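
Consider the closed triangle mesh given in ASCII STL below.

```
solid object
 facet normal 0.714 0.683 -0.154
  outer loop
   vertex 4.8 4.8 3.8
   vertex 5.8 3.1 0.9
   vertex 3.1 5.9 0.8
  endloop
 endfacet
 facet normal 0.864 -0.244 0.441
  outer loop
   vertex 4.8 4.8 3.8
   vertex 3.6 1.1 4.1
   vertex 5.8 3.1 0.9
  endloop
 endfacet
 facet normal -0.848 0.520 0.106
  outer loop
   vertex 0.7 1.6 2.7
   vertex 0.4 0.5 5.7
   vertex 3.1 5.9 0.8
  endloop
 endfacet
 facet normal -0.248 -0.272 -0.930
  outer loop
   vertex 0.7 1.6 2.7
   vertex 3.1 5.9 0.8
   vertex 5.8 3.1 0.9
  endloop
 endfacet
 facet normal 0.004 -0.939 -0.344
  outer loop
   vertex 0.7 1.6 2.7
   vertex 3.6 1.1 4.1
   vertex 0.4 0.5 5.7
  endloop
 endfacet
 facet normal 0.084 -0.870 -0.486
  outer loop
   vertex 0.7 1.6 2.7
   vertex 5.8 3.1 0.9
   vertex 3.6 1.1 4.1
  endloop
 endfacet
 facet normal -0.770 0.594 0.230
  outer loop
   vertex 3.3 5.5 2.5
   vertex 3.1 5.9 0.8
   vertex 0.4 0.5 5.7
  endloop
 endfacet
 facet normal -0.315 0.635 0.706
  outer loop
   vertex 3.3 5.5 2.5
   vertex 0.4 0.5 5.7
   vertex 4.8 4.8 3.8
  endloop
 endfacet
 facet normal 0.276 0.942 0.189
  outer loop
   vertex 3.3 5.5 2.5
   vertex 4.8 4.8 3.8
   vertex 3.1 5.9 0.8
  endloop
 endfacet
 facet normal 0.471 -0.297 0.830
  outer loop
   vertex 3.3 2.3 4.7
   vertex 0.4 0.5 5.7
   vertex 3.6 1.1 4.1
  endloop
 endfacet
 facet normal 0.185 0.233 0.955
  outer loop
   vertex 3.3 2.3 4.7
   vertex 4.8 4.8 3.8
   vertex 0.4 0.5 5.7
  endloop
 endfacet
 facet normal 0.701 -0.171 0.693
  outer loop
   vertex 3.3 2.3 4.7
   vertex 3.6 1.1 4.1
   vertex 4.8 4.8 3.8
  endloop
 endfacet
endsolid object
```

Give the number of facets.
12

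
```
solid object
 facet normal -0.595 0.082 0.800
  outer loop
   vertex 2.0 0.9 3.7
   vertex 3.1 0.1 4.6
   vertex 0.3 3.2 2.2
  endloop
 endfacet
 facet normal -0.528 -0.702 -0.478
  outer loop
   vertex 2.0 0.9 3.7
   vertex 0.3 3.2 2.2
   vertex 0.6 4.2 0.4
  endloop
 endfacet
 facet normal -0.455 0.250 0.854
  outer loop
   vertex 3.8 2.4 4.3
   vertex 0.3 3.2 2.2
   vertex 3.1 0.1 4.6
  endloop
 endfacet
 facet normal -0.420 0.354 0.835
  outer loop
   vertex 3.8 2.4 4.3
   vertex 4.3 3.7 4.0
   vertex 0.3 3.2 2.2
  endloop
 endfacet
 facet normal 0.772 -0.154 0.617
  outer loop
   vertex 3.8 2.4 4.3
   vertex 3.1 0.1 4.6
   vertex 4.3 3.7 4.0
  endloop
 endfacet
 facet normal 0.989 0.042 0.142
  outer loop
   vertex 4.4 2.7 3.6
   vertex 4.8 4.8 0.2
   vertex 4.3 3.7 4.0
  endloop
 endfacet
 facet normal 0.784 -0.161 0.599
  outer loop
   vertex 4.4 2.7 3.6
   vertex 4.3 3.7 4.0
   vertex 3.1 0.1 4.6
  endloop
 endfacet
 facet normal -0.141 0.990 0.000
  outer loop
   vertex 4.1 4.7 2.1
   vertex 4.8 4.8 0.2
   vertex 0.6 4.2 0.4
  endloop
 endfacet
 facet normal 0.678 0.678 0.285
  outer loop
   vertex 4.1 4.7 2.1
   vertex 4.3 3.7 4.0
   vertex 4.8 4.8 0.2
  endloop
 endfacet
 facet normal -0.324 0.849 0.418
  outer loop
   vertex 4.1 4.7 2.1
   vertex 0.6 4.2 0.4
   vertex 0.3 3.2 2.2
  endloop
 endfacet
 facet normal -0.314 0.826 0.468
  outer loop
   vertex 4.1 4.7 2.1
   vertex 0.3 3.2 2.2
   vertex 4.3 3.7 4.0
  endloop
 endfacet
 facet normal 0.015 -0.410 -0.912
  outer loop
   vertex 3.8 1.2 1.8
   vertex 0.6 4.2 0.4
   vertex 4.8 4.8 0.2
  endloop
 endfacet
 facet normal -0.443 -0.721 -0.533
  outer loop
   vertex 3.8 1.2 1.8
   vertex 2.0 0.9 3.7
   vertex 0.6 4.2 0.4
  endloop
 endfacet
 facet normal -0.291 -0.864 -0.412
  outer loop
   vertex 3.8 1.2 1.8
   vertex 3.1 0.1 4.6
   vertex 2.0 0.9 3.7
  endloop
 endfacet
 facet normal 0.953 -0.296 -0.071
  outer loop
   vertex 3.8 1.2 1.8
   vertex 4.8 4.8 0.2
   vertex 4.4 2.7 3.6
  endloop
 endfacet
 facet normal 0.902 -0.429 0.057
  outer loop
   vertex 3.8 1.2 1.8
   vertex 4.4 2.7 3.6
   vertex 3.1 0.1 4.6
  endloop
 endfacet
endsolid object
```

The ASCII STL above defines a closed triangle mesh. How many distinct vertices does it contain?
10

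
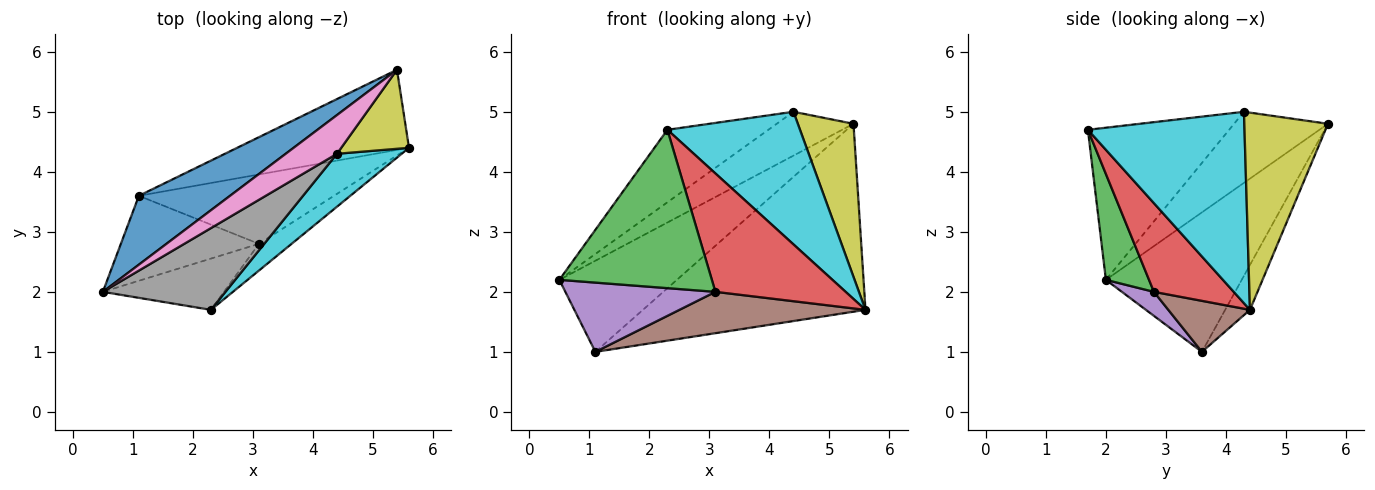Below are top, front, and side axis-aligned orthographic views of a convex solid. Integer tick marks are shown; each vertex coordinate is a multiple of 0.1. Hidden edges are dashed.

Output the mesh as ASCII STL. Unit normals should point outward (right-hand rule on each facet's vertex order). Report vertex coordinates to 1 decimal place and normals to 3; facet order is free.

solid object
 facet normal -0.678 0.587 0.443
  outer loop
   vertex 1.1 3.6 1.0
   vertex 0.5 2.0 2.2
   vertex 5.4 5.7 4.8
  endloop
 endfacet
 facet normal -0.102 0.915 -0.390
  outer loop
   vertex 1.1 3.6 1.0
   vertex 5.4 5.7 4.8
   vertex 5.6 4.4 1.7
  endloop
 endfacet
 facet normal 0.260 -0.919 -0.297
  outer loop
   vertex 3.1 2.8 2.0
   vertex 2.3 1.7 4.7
   vertex 0.5 2.0 2.2
  endloop
 endfacet
 facet normal 0.513 -0.837 -0.189
  outer loop
   vertex 3.1 2.8 2.0
   vertex 5.6 4.4 1.7
   vertex 2.3 1.7 4.7
  endloop
 endfacet
 facet normal 0.134 -0.626 -0.768
  outer loop
   vertex 3.1 2.8 2.0
   vertex 0.5 2.0 2.2
   vertex 1.1 3.6 1.0
  endloop
 endfacet
 facet normal 0.219 -0.500 -0.838
  outer loop
   vertex 3.1 2.8 2.0
   vertex 1.1 3.6 1.0
   vertex 5.6 4.4 1.7
  endloop
 endfacet
 facet normal -0.676 0.552 0.488
  outer loop
   vertex 4.4 4.3 5.0
   vertex 5.4 5.7 4.8
   vertex 0.5 2.0 2.2
  endloop
 endfacet
 facet normal -0.680 0.486 0.548
  outer loop
   vertex 4.4 4.3 5.0
   vertex 0.5 2.0 2.2
   vertex 2.3 1.7 4.7
  endloop
 endfacet
 facet normal 0.801 -0.533 0.275
  outer loop
   vertex 4.4 4.3 5.0
   vertex 5.6 4.4 1.7
   vertex 5.4 5.7 4.8
  endloop
 endfacet
 facet normal 0.739 -0.626 0.250
  outer loop
   vertex 4.4 4.3 5.0
   vertex 2.3 1.7 4.7
   vertex 5.6 4.4 1.7
  endloop
 endfacet
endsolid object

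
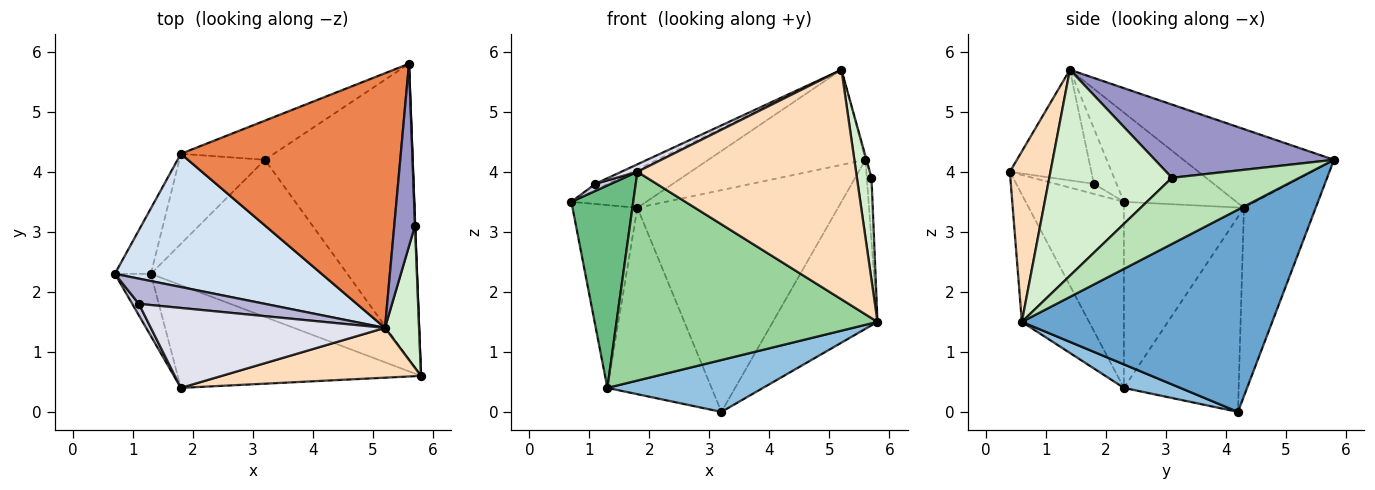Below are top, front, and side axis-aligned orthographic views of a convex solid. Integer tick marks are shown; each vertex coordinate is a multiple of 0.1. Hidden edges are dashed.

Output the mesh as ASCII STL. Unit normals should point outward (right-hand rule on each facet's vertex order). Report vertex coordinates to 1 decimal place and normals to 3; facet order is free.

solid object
 facet normal 0.765 0.320 -0.559
  outer loop
   vertex 3.2 4.2 0.0
   vertex 5.6 5.8 4.2
   vertex 5.8 0.6 1.5
  endloop
 endfacet
 facet normal 0.113 -0.312 -0.943
  outer loop
   vertex 1.3 2.3 0.4
   vertex 3.2 4.2 0.0
   vertex 5.8 0.6 1.5
  endloop
 endfacet
 facet normal -0.332 0.929 -0.164
  outer loop
   vertex 1.8 4.3 3.4
   vertex 5.6 5.8 4.2
   vertex 3.2 4.2 0.0
  endloop
 endfacet
 facet normal -0.383 0.255 0.888
  outer loop
   vertex 1.8 4.3 3.4
   vertex 0.7 2.3 3.5
   vertex 5.2 1.4 5.7
  endloop
 endfacet
 facet normal -0.318 0.332 0.888
  outer loop
   vertex 1.8 4.3 3.4
   vertex 5.2 1.4 5.7
   vertex 5.6 5.8 4.2
  endloop
 endfacet
 facet normal -0.867 0.469 -0.168
  outer loop
   vertex 1.8 4.3 3.4
   vertex 1.3 2.3 0.4
   vertex 0.7 2.3 3.5
  endloop
 endfacet
 facet normal -0.704 0.639 -0.309
  outer loop
   vertex 1.8 4.3 3.4
   vertex 3.2 4.2 0.0
   vertex 1.3 2.3 0.4
  endloop
 endfacet
 facet normal 0.178 -0.962 0.209
  outer loop
   vertex 1.8 0.4 4.0
   vertex 5.8 0.6 1.5
   vertex 5.2 1.4 5.7
  endloop
 endfacet
 facet normal -0.835 -0.526 -0.162
  outer loop
   vertex 1.8 0.4 4.0
   vertex 0.7 2.3 3.5
   vertex 1.3 2.3 0.4
  endloop
 endfacet
 facet normal -0.225 -0.874 -0.430
  outer loop
   vertex 1.8 0.4 4.0
   vertex 1.3 2.3 0.4
   vertex 5.8 0.6 1.5
  endloop
 endfacet
 facet normal 0.999 0.037 0.003
  outer loop
   vertex 5.7 3.1 3.9
   vertex 5.8 0.6 1.5
   vertex 5.6 5.8 4.2
  endloop
 endfacet
 facet normal 0.980 -0.116 0.162
  outer loop
   vertex 5.7 3.1 3.9
   vertex 5.2 1.4 5.7
   vertex 5.8 0.6 1.5
  endloop
 endfacet
 facet normal 0.962 0.005 0.272
  outer loop
   vertex 5.7 3.1 3.9
   vertex 5.6 5.8 4.2
   vertex 5.2 1.4 5.7
  endloop
 endfacet
 facet normal -0.392 0.222 0.893
  outer loop
   vertex 1.1 1.8 3.8
   vertex 5.2 1.4 5.7
   vertex 0.7 2.3 3.5
  endloop
 endfacet
 facet normal -0.792 -0.322 0.520
  outer loop
   vertex 1.1 1.8 3.8
   vertex 0.7 2.3 3.5
   vertex 1.8 0.4 4.0
  endloop
 endfacet
 facet normal -0.426 -0.084 0.901
  outer loop
   vertex 1.1 1.8 3.8
   vertex 1.8 0.4 4.0
   vertex 5.2 1.4 5.7
  endloop
 endfacet
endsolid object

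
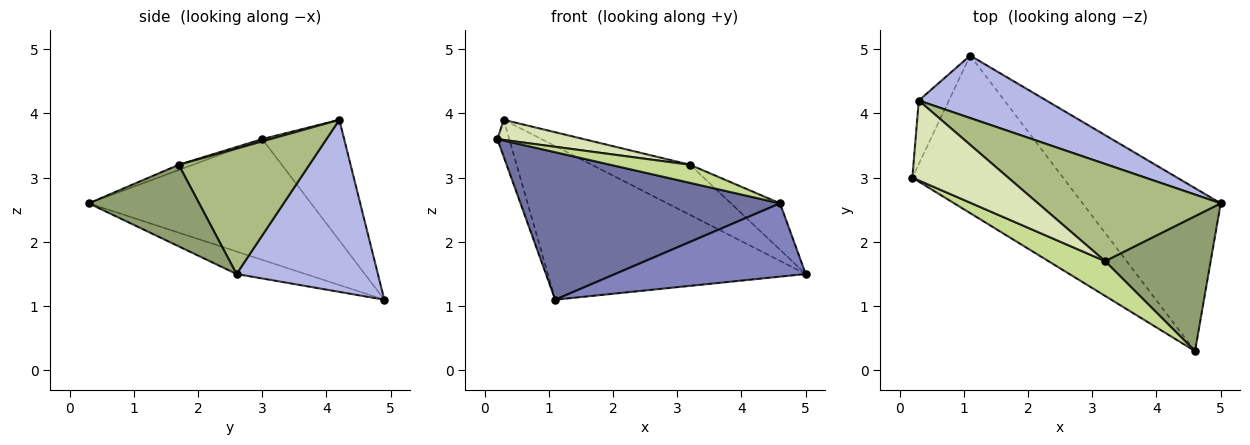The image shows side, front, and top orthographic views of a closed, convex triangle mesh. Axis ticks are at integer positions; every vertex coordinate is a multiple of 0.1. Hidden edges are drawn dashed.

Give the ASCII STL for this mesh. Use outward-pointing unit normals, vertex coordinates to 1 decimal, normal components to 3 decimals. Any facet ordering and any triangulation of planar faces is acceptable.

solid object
 facet normal -0.505 -0.590 -0.630
  outer loop
   vertex 1.1 4.9 1.1
   vertex 4.6 0.3 2.6
   vertex 0.2 3.0 3.6
  endloop
 endfacet
 facet normal -0.147 -0.406 -0.902
  outer loop
   vertex 1.1 4.9 1.1
   vertex 5.0 2.6 1.5
   vertex 4.6 0.3 2.6
  endloop
 endfacet
 facet normal -0.961 0.140 -0.240
  outer loop
   vertex 0.3 4.2 3.9
   vertex 1.1 4.9 1.1
   vertex 0.2 3.0 3.6
  endloop
 endfacet
 facet normal 0.453 0.826 0.336
  outer loop
   vertex 0.3 4.2 3.9
   vertex 5.0 2.6 1.5
   vertex 1.1 4.9 1.1
  endloop
 endfacet
 facet normal 0.590 0.263 0.764
  outer loop
   vertex 3.2 1.7 3.2
   vertex 4.6 0.3 2.6
   vertex 5.0 2.6 1.5
  endloop
 endfacet
 facet normal 0.521 0.392 0.759
  outer loop
   vertex 3.2 1.7 3.2
   vertex 5.0 2.6 1.5
   vertex 0.3 4.2 3.9
  endloop
 endfacet
 facet normal -0.082 -0.461 0.884
  outer loop
   vertex 3.2 1.7 3.2
   vertex 0.2 3.0 3.6
   vertex 4.6 0.3 2.6
  endloop
 endfacet
 facet normal 0.023 -0.244 0.969
  outer loop
   vertex 3.2 1.7 3.2
   vertex 0.3 4.2 3.9
   vertex 0.2 3.0 3.6
  endloop
 endfacet
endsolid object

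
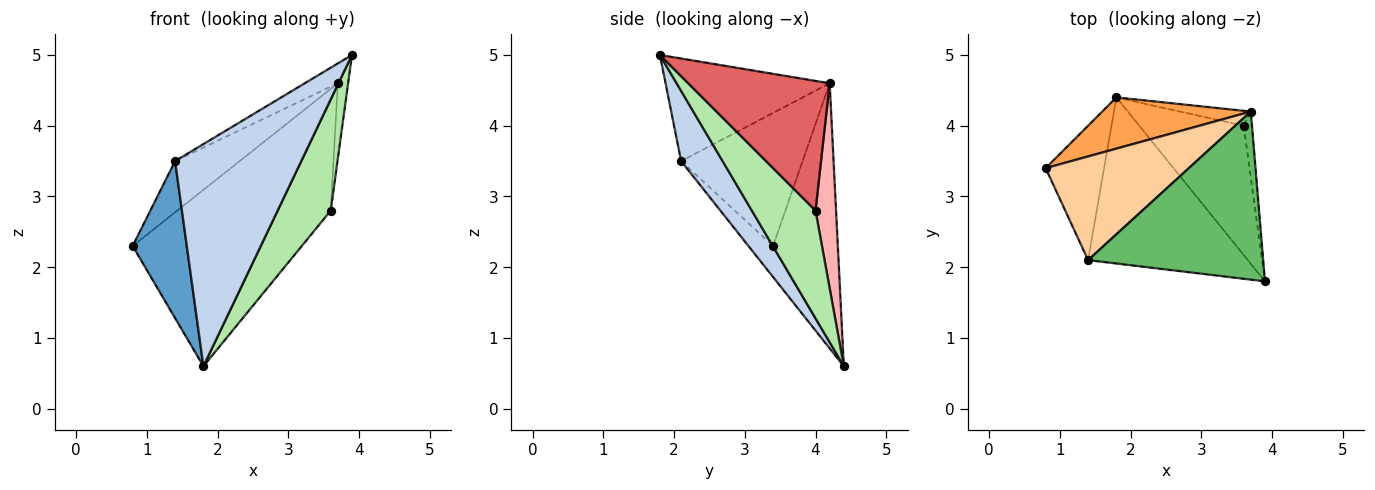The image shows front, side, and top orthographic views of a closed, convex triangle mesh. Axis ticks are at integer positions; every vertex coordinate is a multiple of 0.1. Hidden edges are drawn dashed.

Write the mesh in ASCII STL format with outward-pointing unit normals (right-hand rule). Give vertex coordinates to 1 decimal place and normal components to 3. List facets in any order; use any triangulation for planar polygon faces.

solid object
 facet normal -0.327 -0.718 -0.615
  outer loop
   vertex 1.4 2.1 3.5
   vertex 0.8 3.4 2.3
   vertex 1.8 4.4 0.6
  endloop
 endfacet
 facet normal 0.255 -0.774 -0.579
  outer loop
   vertex 1.4 2.1 3.5
   vertex 1.8 4.4 0.6
   vertex 3.9 1.8 5.0
  endloop
 endfacet
 facet normal -0.437 0.864 0.251
  outer loop
   vertex 3.7 4.2 4.6
   vertex 1.8 4.4 0.6
   vertex 0.8 3.4 2.3
  endloop
 endfacet
 facet normal -0.640 0.340 0.689
  outer loop
   vertex 3.7 4.2 4.6
   vertex 0.8 3.4 2.3
   vertex 1.4 2.1 3.5
  endloop
 endfacet
 facet normal -0.503 0.101 0.858
  outer loop
   vertex 3.7 4.2 4.6
   vertex 1.4 2.1 3.5
   vertex 3.9 1.8 5.0
  endloop
 endfacet
 facet normal 0.616 -0.513 -0.597
  outer loop
   vertex 3.6 4.0 2.8
   vertex 3.9 1.8 5.0
   vertex 1.8 4.4 0.6
  endloop
 endfacet
 facet normal 0.995 0.072 -0.063
  outer loop
   vertex 3.6 4.0 2.8
   vertex 3.7 4.2 4.6
   vertex 3.9 1.8 5.0
  endloop
 endfacet
 facet normal 0.356 0.926 -0.123
  outer loop
   vertex 3.6 4.0 2.8
   vertex 1.8 4.4 0.6
   vertex 3.7 4.2 4.6
  endloop
 endfacet
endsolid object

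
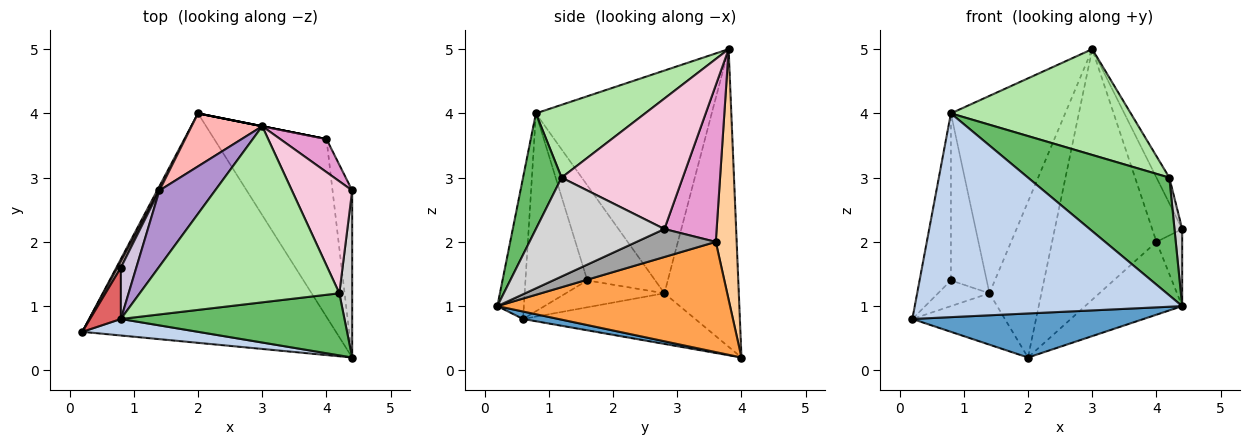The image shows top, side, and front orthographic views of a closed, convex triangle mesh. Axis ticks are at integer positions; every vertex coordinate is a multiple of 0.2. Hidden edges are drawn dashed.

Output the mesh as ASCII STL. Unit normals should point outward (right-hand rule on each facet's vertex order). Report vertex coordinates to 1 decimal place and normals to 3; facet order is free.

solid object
 facet normal 0.029 -0.188 -0.982
  outer loop
   vertex 2.0 4.0 0.2
   vertex 4.4 0.2 1.0
   vertex 0.2 0.6 0.8
  endloop
 endfacet
 facet normal -0.098 -0.992 0.080
  outer loop
   vertex 0.8 0.8 4.0
   vertex 0.2 0.6 0.8
   vertex 4.4 0.2 1.0
  endloop
 endfacet
 facet normal 0.672 0.281 -0.685
  outer loop
   vertex 4.0 3.6 2.0
   vertex 4.4 0.2 1.0
   vertex 2.0 4.0 0.2
  endloop
 endfacet
 facet normal 0.196 0.981 0.000
  outer loop
   vertex 4.0 3.6 2.0
   vertex 2.0 4.0 0.2
   vertex 3.0 3.8 5.0
  endloop
 endfacet
 facet normal 0.235 -0.860 0.453
  outer loop
   vertex 4.2 1.2 3.0
   vertex 0.8 0.8 4.0
   vertex 4.4 0.2 1.0
  endloop
 endfacet
 facet normal 0.298 -0.492 0.818
  outer loop
   vertex 4.2 1.2 3.0
   vertex 3.0 3.8 5.0
   vertex 0.8 0.8 4.0
  endloop
 endfacet
 facet normal -0.884 0.448 0.138
  outer loop
   vertex 0.8 1.6 1.4
   vertex 0.2 0.6 0.8
   vertex 0.8 0.8 4.0
  endloop
 endfacet
 facet normal -0.805 0.562 0.191
  outer loop
   vertex 1.4 2.8 1.2
   vertex 3.0 3.8 5.0
   vertex 2.0 4.0 0.2
  endloop
 endfacet
 facet normal -0.821 0.533 0.205
  outer loop
   vertex 1.4 2.8 1.2
   vertex 0.8 0.8 4.0
   vertex 3.0 3.8 5.0
  endloop
 endfacet
 facet normal -0.876 0.462 0.142
  outer loop
   vertex 1.4 2.8 1.2
   vertex 0.8 1.6 1.4
   vertex 0.8 0.8 4.0
  endloop
 endfacet
 facet normal -0.880 0.473 0.039
  outer loop
   vertex 1.4 2.8 1.2
   vertex 2.0 4.0 0.2
   vertex 0.2 0.6 0.8
  endloop
 endfacet
 facet normal -0.881 0.460 0.115
  outer loop
   vertex 1.4 2.8 1.2
   vertex 0.2 0.6 0.8
   vertex 0.8 1.6 1.4
  endloop
 endfacet
 facet normal 0.840 0.482 0.248
  outer loop
   vertex 4.4 2.8 2.2
   vertex 4.0 3.6 2.0
   vertex 3.0 3.8 5.0
  endloop
 endfacet
 facet normal 0.904 0.096 0.418
  outer loop
   vertex 4.4 2.8 2.2
   vertex 3.0 3.8 5.0
   vertex 4.2 1.2 3.0
  endloop
 endfacet
 facet normal 0.791 0.256 -0.556
  outer loop
   vertex 4.4 2.8 2.2
   vertex 4.4 0.2 1.0
   vertex 4.0 3.6 2.0
  endloop
 endfacet
 facet normal 0.990 -0.059 0.129
  outer loop
   vertex 4.4 2.8 2.2
   vertex 4.2 1.2 3.0
   vertex 4.4 0.2 1.0
  endloop
 endfacet
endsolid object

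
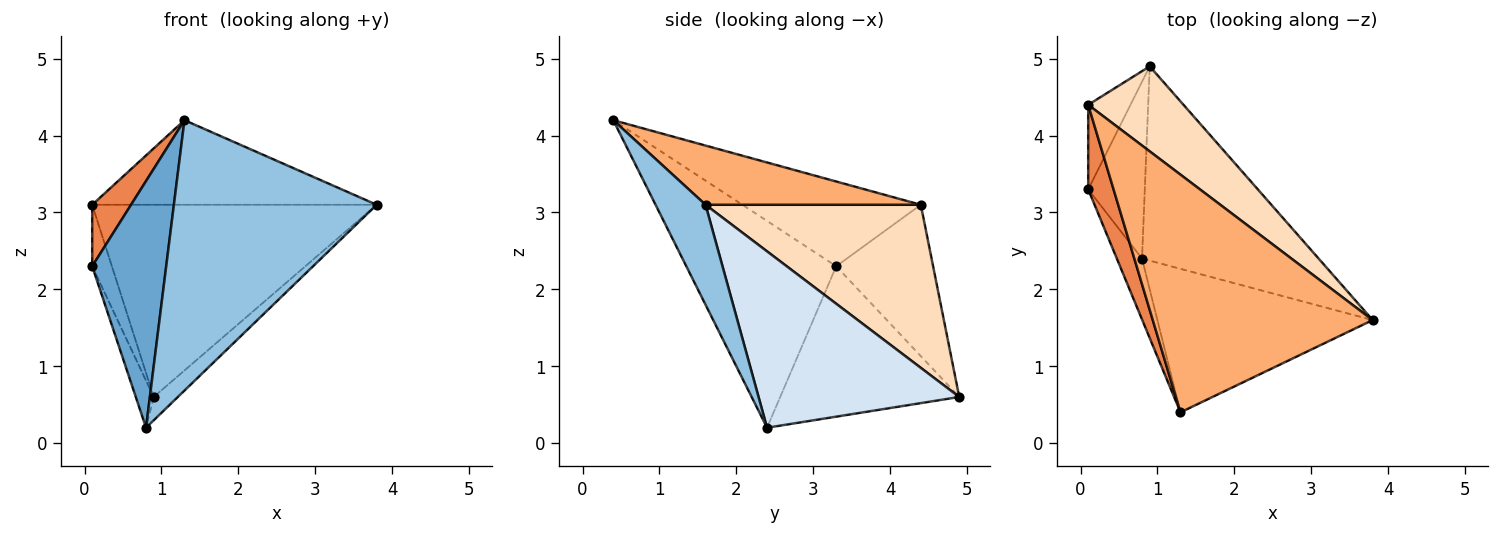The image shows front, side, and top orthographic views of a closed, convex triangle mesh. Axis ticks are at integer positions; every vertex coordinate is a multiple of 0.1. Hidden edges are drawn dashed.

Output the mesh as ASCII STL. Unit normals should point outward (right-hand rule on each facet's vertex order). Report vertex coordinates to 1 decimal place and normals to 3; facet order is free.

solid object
 facet normal -0.891 -0.440 -0.109
  outer loop
   vertex 0.8 2.4 0.2
   vertex 1.3 0.4 4.2
   vertex 0.1 3.3 2.3
  endloop
 endfacet
 facet normal 0.213 -0.863 -0.458
  outer loop
   vertex 0.8 2.4 0.2
   vertex 3.8 1.6 3.1
   vertex 1.3 0.4 4.2
  endloop
 endfacet
 facet normal -0.932 0.093 -0.351
  outer loop
   vertex 0.9 4.9 0.6
   vertex 0.8 2.4 0.2
   vertex 0.1 3.3 2.3
  endloop
 endfacet
 facet normal 0.704 0.085 -0.705
  outer loop
   vertex 0.9 4.9 0.6
   vertex 3.8 1.6 3.1
   vertex 0.8 2.4 0.2
  endloop
 endfacet
 facet normal -0.938 -0.204 0.281
  outer loop
   vertex 0.1 4.4 3.1
   vertex 0.1 3.3 2.3
   vertex 1.3 0.4 4.2
  endloop
 endfacet
 facet normal 0.246 0.325 0.913
  outer loop
   vertex 0.1 4.4 3.1
   vertex 1.3 0.4 4.2
   vertex 3.8 1.6 3.1
  endloop
 endfacet
 facet normal -0.945 0.192 -0.264
  outer loop
   vertex 0.1 4.4 3.1
   vertex 0.9 4.9 0.6
   vertex 0.1 3.3 2.3
  endloop
 endfacet
 facet normal 0.569 0.752 0.333
  outer loop
   vertex 0.1 4.4 3.1
   vertex 3.8 1.6 3.1
   vertex 0.9 4.9 0.6
  endloop
 endfacet
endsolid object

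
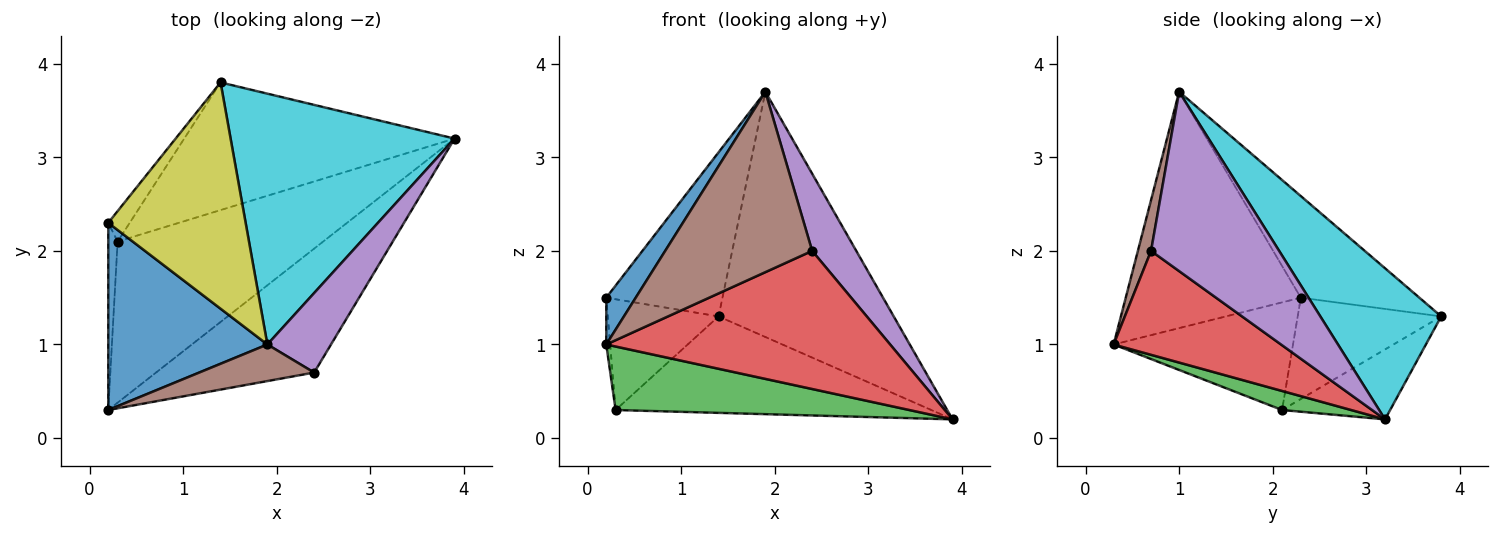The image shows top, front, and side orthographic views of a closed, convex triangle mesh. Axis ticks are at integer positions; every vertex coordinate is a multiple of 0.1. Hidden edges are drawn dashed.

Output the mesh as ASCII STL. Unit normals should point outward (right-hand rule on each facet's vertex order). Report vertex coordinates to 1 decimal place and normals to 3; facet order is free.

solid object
 facet normal -0.822 -0.138 0.553
  outer loop
   vertex 1.9 1.0 3.7
   vertex 0.2 2.3 1.5
   vertex 0.2 0.3 1.0
  endloop
 endfacet
 facet normal -0.996 0.022 -0.087
  outer loop
   vertex 0.3 2.1 0.3
   vertex 0.2 0.3 1.0
   vertex 0.2 2.3 1.5
  endloop
 endfacet
 facet normal 0.086 -0.365 -0.927
  outer loop
   vertex 0.3 2.1 0.3
   vertex 3.9 3.2 0.2
   vertex 0.2 0.3 1.0
  endloop
 endfacet
 facet normal 0.402 -0.681 -0.612
  outer loop
   vertex 2.4 0.7 2.0
   vertex 0.2 0.3 1.0
   vertex 3.9 3.2 0.2
  endloop
 endfacet
 facet normal 0.896 -0.309 0.318
  outer loop
   vertex 2.4 0.7 2.0
   vertex 3.9 3.2 0.2
   vertex 1.9 1.0 3.7
  endloop
 endfacet
 facet normal 0.087 -0.976 0.198
  outer loop
   vertex 2.4 0.7 2.0
   vertex 1.9 1.0 3.7
   vertex 0.2 0.3 1.0
  endloop
 endfacet
 facet normal -0.781 0.603 -0.165
  outer loop
   vertex 1.4 3.8 1.3
   vertex 0.3 2.1 0.3
   vertex 0.2 2.3 1.5
  endloop
 endfacet
 facet normal -0.202 0.590 -0.781
  outer loop
   vertex 1.4 3.8 1.3
   vertex 3.9 3.2 0.2
   vertex 0.3 2.1 0.3
  endloop
 endfacet
 facet normal -0.514 0.504 0.695
  outer loop
   vertex 1.4 3.8 1.3
   vertex 0.2 2.3 1.5
   vertex 1.9 1.0 3.7
  endloop
 endfacet
 facet normal 0.434 0.630 0.644
  outer loop
   vertex 1.4 3.8 1.3
   vertex 1.9 1.0 3.7
   vertex 3.9 3.2 0.2
  endloop
 endfacet
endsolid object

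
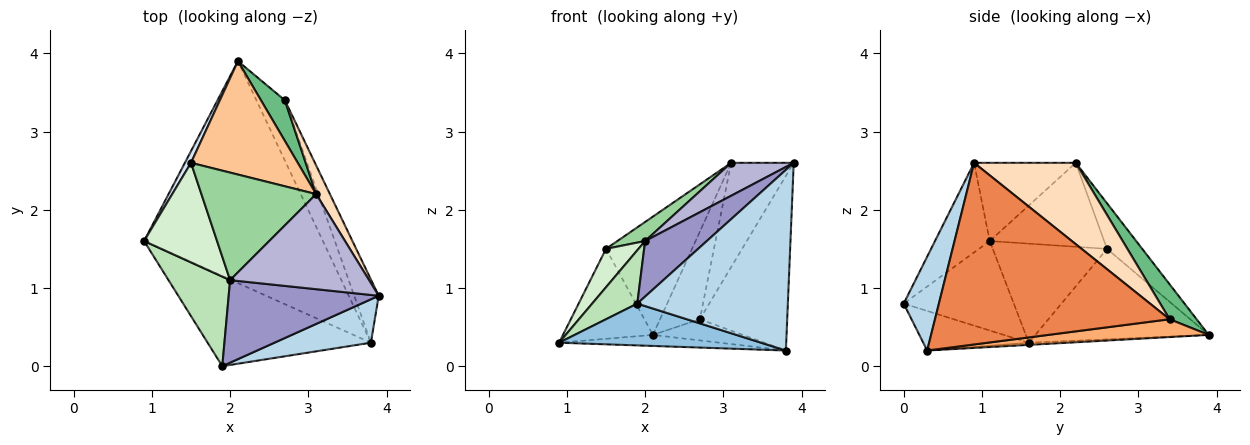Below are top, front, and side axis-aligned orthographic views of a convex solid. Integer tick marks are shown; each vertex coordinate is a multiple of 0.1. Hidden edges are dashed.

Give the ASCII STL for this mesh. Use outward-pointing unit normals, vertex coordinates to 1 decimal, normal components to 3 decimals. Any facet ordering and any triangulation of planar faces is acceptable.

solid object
 facet normal -0.012 0.050 -0.999
  outer loop
   vertex 3.8 0.3 0.2
   vertex 0.9 1.6 0.3
   vertex 2.1 3.9 0.4
  endloop
 endfacet
 facet normal -0.215 -0.411 -0.886
  outer loop
   vertex 1.9 0.0 0.8
   vertex 0.9 1.6 0.3
   vertex 3.8 0.3 0.2
  endloop
 endfacet
 facet normal 0.222 -0.948 0.228
  outer loop
   vertex 1.9 0.0 0.8
   vertex 3.8 0.3 0.2
   vertex 3.9 0.9 2.6
  endloop
 endfacet
 facet normal -0.886 0.460 0.060
  outer loop
   vertex 1.5 2.6 1.5
   vertex 2.1 3.9 0.4
   vertex 0.9 1.6 0.3
  endloop
 endfacet
 facet normal 0.930 0.346 -0.125
  outer loop
   vertex 2.7 3.4 0.6
   vertex 3.9 0.9 2.6
   vertex 3.8 0.3 0.2
  endloop
 endfacet
 facet normal 0.509 0.285 -0.812
  outer loop
   vertex 2.7 3.4 0.6
   vertex 3.8 0.3 0.2
   vertex 2.1 3.9 0.4
  endloop
 endfacet
 facet normal -0.283 0.692 0.664
  outer loop
   vertex 3.1 2.2 2.6
   vertex 2.1 3.9 0.4
   vertex 1.5 2.6 1.5
  endloop
 endfacet
 facet normal 0.843 0.519 0.143
  outer loop
   vertex 3.1 2.2 2.6
   vertex 3.9 0.9 2.6
   vertex 2.7 3.4 0.6
  endloop
 endfacet
 facet normal 0.524 0.772 0.359
  outer loop
   vertex 3.1 2.2 2.6
   vertex 2.7 3.4 0.6
   vertex 2.1 3.9 0.4
  endloop
 endfacet
 facet normal -0.585 -0.142 0.799
  outer loop
   vertex 2.0 1.1 1.6
   vertex 3.1 2.2 2.6
   vertex 1.5 2.6 1.5
  endloop
 endfacet
 facet normal -0.780 -0.320 0.537
  outer loop
   vertex 2.0 1.1 1.6
   vertex 0.9 1.6 0.3
   vertex 1.9 0.0 0.8
  endloop
 endfacet
 facet normal -0.785 -0.223 0.578
  outer loop
   vertex 2.0 1.1 1.6
   vertex 1.5 2.6 1.5
   vertex 0.9 1.6 0.3
  endloop
 endfacet
 facet normal -0.444 -0.500 0.743
  outer loop
   vertex 2.0 1.1 1.6
   vertex 1.9 0.0 0.8
   vertex 3.9 0.9 2.6
  endloop
 endfacet
 facet normal -0.470 -0.289 0.834
  outer loop
   vertex 2.0 1.1 1.6
   vertex 3.9 0.9 2.6
   vertex 3.1 2.2 2.6
  endloop
 endfacet
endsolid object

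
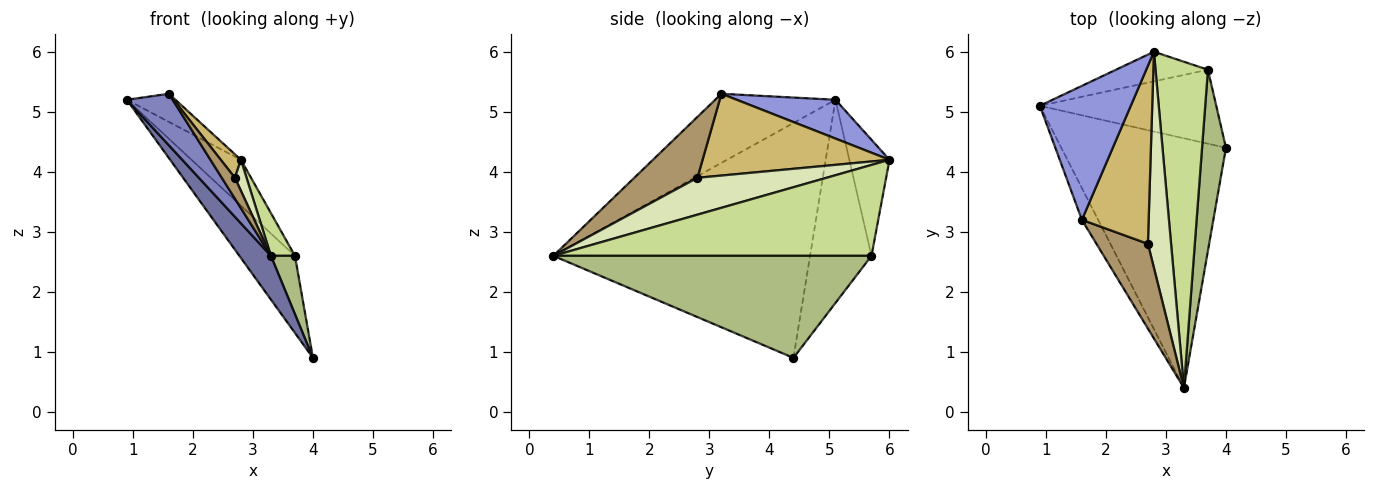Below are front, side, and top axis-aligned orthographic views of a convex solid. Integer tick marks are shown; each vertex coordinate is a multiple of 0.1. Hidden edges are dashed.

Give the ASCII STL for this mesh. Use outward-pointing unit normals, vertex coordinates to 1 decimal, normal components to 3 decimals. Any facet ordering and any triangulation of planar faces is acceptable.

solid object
 facet normal -0.815 -0.100 -0.571
  outer loop
   vertex 3.3 0.4 2.6
   vertex 0.9 5.1 5.2
   vertex 4.0 4.4 0.9
  endloop
 endfacet
 facet normal -0.913 -0.348 -0.214
  outer loop
   vertex 1.6 3.2 5.3
   vertex 0.9 5.1 5.2
   vertex 3.3 0.4 2.6
  endloop
 endfacet
 facet normal 0.385 0.190 0.903
  outer loop
   vertex 1.6 3.2 5.3
   vertex 2.8 6.0 4.2
   vertex 0.9 5.1 5.2
  endloop
 endfacet
 facet normal -0.624 0.564 -0.541
  outer loop
   vertex 3.7 5.7 2.6
   vertex 4.0 4.4 0.9
   vertex 0.9 5.1 5.2
  endloop
 endfacet
 facet normal -0.564 0.694 -0.447
  outer loop
   vertex 3.7 5.7 2.6
   vertex 0.9 5.1 5.2
   vertex 2.8 6.0 4.2
  endloop
 endfacet
 facet normal 0.971 -0.073 0.227
  outer loop
   vertex 3.7 5.7 2.6
   vertex 3.3 0.4 2.6
   vertex 4.0 4.4 0.9
  endloop
 endfacet
 facet normal 0.864 -0.065 0.498
  outer loop
   vertex 3.7 5.7 2.6
   vertex 2.8 6.0 4.2
   vertex 3.3 0.4 2.6
  endloop
 endfacet
 facet normal 0.844 -0.076 0.530
  outer loop
   vertex 2.7 2.8 3.9
   vertex 3.3 0.4 2.6
   vertex 2.8 6.0 4.2
  endloop
 endfacet
 facet normal 0.754 -0.157 0.637
  outer loop
   vertex 2.7 2.8 3.9
   vertex 1.6 3.2 5.3
   vertex 3.3 0.4 2.6
  endloop
 endfacet
 facet normal 0.772 -0.083 0.630
  outer loop
   vertex 2.7 2.8 3.9
   vertex 2.8 6.0 4.2
   vertex 1.6 3.2 5.3
  endloop
 endfacet
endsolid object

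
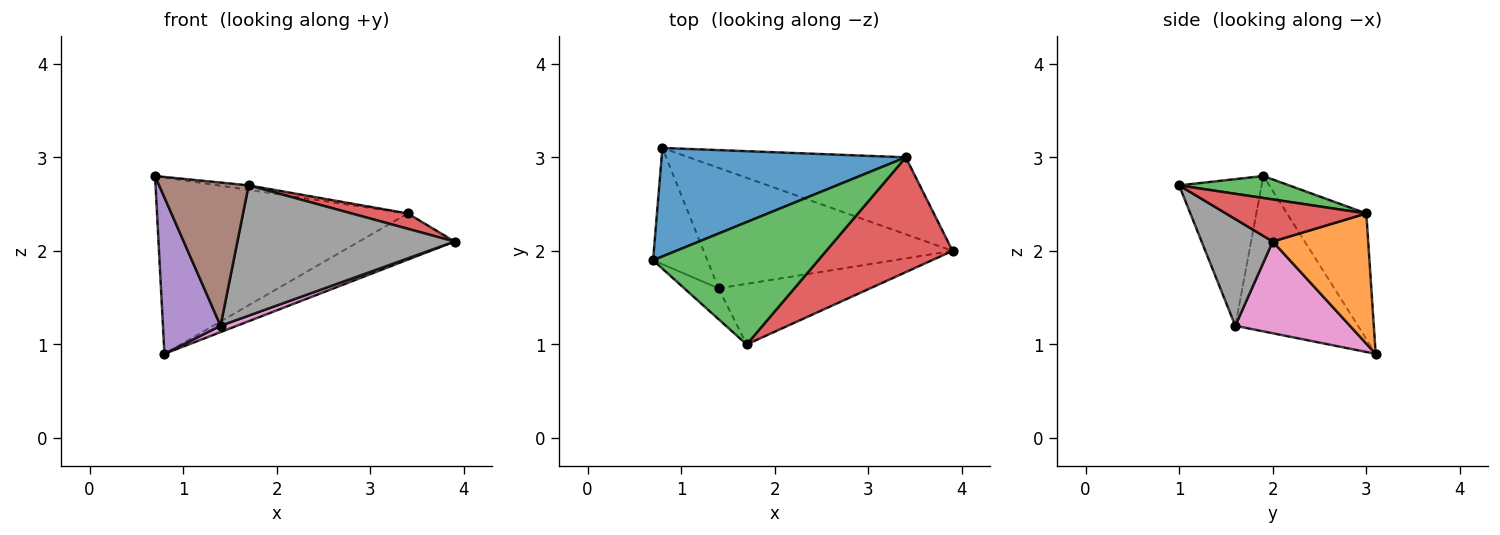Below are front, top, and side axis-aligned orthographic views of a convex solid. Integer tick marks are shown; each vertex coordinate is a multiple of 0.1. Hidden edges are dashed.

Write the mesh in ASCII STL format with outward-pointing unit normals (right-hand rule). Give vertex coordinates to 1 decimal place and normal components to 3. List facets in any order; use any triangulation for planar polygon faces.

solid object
 facet normal -0.260 0.822 0.506
  outer loop
   vertex 3.4 3.0 2.4
   vertex 0.8 3.1 0.9
   vertex 0.7 1.9 2.8
  endloop
 endfacet
 facet normal 0.457 0.457 -0.762
  outer loop
   vertex 3.4 3.0 2.4
   vertex 3.9 2.0 2.1
   vertex 0.8 3.1 0.9
  endloop
 endfacet
 facet normal 0.132 0.036 0.991
  outer loop
   vertex 3.4 3.0 2.4
   vertex 0.7 1.9 2.8
   vertex 1.7 1.0 2.7
  endloop
 endfacet
 facet normal 0.314 -0.125 0.941
  outer loop
   vertex 3.4 3.0 2.4
   vertex 1.7 1.0 2.7
   vertex 3.9 2.0 2.1
  endloop
 endfacet
 facet normal -0.863 -0.405 -0.302
  outer loop
   vertex 1.4 1.6 1.2
   vertex 0.7 1.9 2.8
   vertex 0.8 3.1 0.9
  endloop
 endfacet
 facet normal -0.669 -0.726 -0.157
  outer loop
   vertex 1.4 1.6 1.2
   vertex 1.7 1.0 2.7
   vertex 0.7 1.9 2.8
  endloop
 endfacet
 facet normal 0.345 -0.049 -0.937
  outer loop
   vertex 1.4 1.6 1.2
   vertex 0.8 3.1 0.9
   vertex 3.9 2.0 2.1
  endloop
 endfacet
 facet normal 0.285 -0.869 -0.405
  outer loop
   vertex 1.4 1.6 1.2
   vertex 3.9 2.0 2.1
   vertex 1.7 1.0 2.7
  endloop
 endfacet
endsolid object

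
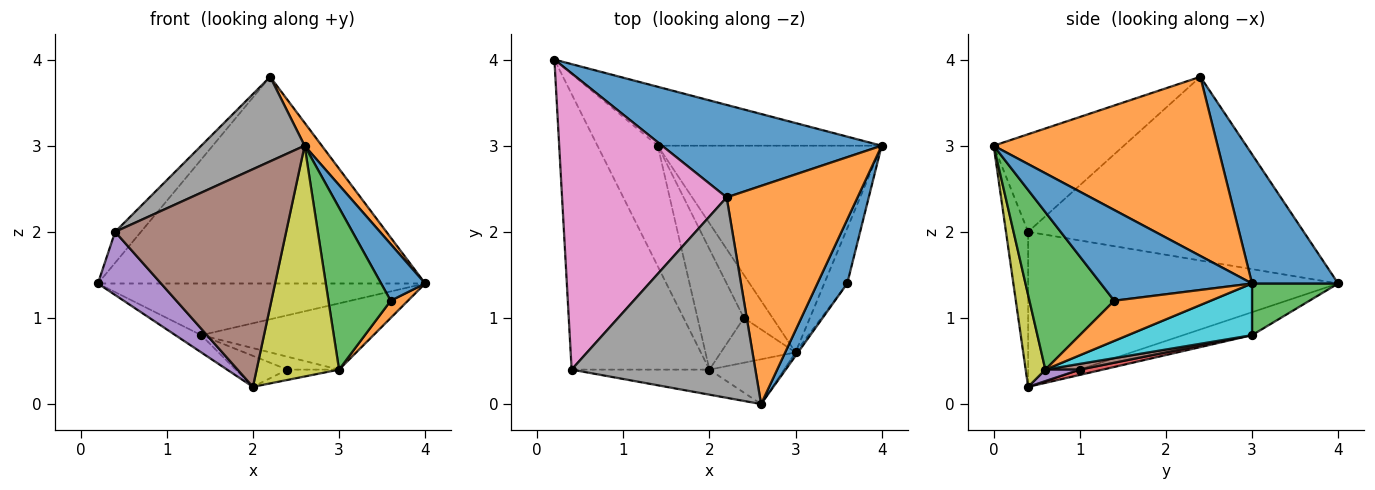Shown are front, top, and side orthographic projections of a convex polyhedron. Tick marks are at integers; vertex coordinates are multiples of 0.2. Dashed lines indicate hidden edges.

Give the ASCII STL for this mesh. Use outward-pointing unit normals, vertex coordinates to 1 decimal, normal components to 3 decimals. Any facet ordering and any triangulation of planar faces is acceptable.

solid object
 facet normal 0.234 0.888 0.397
  outer loop
   vertex 2.2 2.4 3.8
   vertex 4.0 3.0 1.4
   vertex 0.2 4.0 1.4
  endloop
 endfacet
 facet normal 0.806 -0.062 0.589
  outer loop
   vertex 2.2 2.4 3.8
   vertex 2.6 0.0 3.0
   vertex 4.0 3.0 1.4
  endloop
 endfacet
 facet normal 0.171 0.650 -0.741
  outer loop
   vertex 1.4 3.0 0.8
   vertex 0.2 4.0 1.4
   vertex 4.0 3.0 1.4
  endloop
 endfacet
 facet normal -0.353 0.132 -0.926
  outer loop
   vertex 1.4 3.0 0.8
   vertex 2.0 0.4 0.2
   vertex 0.2 4.0 1.4
  endloop
 endfacet
 facet normal -0.739 -0.151 -0.657
  outer loop
   vertex 0.4 0.4 2.0
   vertex 0.2 4.0 1.4
   vertex 2.0 0.4 0.2
  endloop
 endfacet
 facet normal -0.128 -0.985 -0.113
  outer loop
   vertex 0.4 0.4 2.0
   vertex 2.0 0.4 0.2
   vertex 2.6 0.0 3.0
  endloop
 endfacet
 facet normal -0.743 0.070 0.666
  outer loop
   vertex 0.4 0.4 2.0
   vertex 2.2 2.4 3.8
   vertex 0.2 4.0 1.4
  endloop
 endfacet
 facet normal -0.440 -0.349 0.828
  outer loop
   vertex 0.4 0.4 2.0
   vertex 2.6 0.0 3.0
   vertex 2.2 2.4 3.8
  endloop
 endfacet
 facet normal 0.228 -0.956 -0.185
  outer loop
   vertex 3.0 0.6 0.4
   vertex 2.6 0.0 3.0
   vertex 2.0 0.4 0.2
  endloop
 endfacet
 facet normal 0.215 0.298 -0.930
  outer loop
   vertex 3.0 0.6 0.4
   vertex 1.4 3.0 0.8
   vertex 4.0 3.0 1.4
  endloop
 endfacet
 facet normal 0.916 -0.267 0.301
  outer loop
   vertex 3.6 1.4 1.2
   vertex 4.0 3.0 1.4
   vertex 2.6 0.0 3.0
  endloop
 endfacet
 facet normal 0.858 -0.153 -0.490
  outer loop
   vertex 3.6 1.4 1.2
   vertex 3.0 0.6 0.4
   vertex 4.0 3.0 1.4
  endloop
 endfacet
 facet normal 0.806 -0.592 -0.013
  outer loop
   vertex 3.6 1.4 1.2
   vertex 2.6 0.0 3.0
   vertex 3.0 0.6 0.4
  endloop
 endfacet
 facet normal 0.110 0.248 -0.963
  outer loop
   vertex 2.4 1.0 0.4
   vertex 2.0 0.4 0.2
   vertex 1.4 3.0 0.8
  endloop
 endfacet
 facet normal 0.148 0.222 -0.964
  outer loop
   vertex 2.4 1.0 0.4
   vertex 3.0 0.6 0.4
   vertex 2.0 0.4 0.2
  endloop
 endfacet
 facet normal 0.188 0.282 -0.941
  outer loop
   vertex 2.4 1.0 0.4
   vertex 1.4 3.0 0.8
   vertex 3.0 0.6 0.4
  endloop
 endfacet
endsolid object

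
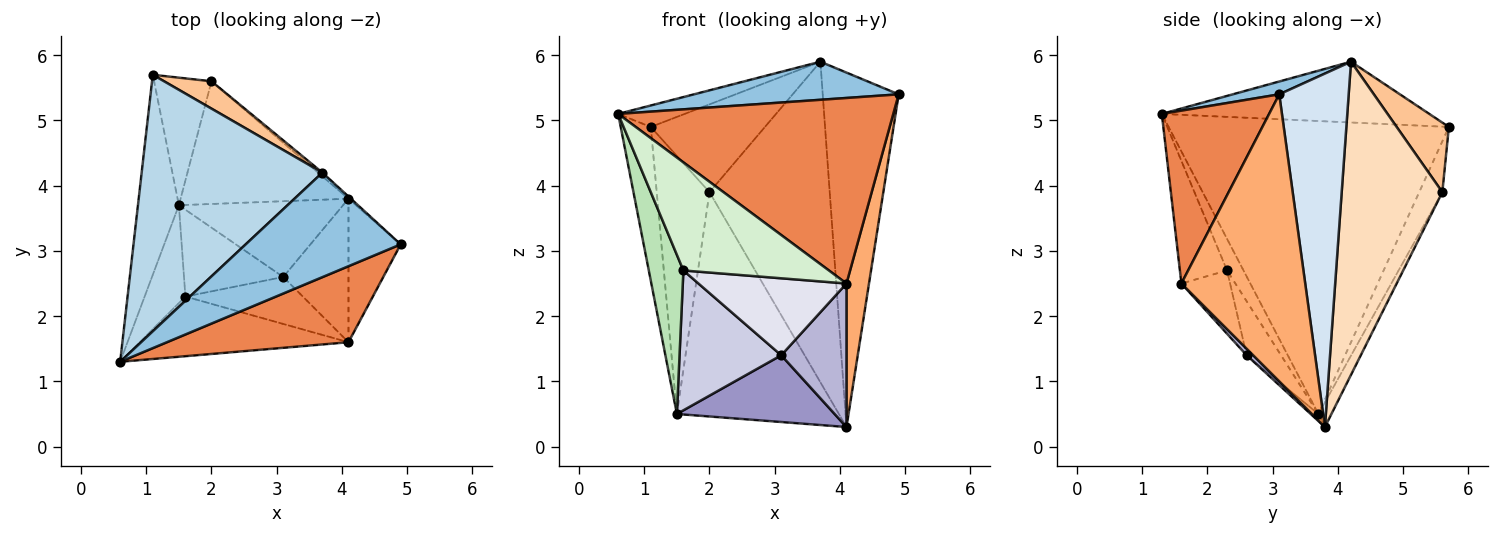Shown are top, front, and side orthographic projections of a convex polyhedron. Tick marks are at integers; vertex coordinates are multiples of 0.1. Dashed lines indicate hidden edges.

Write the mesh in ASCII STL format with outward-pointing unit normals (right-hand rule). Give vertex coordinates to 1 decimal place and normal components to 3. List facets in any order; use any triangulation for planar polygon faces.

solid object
 facet normal -0.985 0.106 -0.138
  outer loop
   vertex 1.5 3.7 0.5
   vertex 0.6 1.3 5.1
   vertex 1.1 5.7 4.9
  endloop
 endfacet
 facet normal 0.077 -0.341 0.937
  outer loop
   vertex 3.7 4.2 5.9
   vertex 0.6 1.3 5.1
   vertex 4.9 3.1 5.4
  endloop
 endfacet
 facet normal -0.318 0.079 0.945
  outer loop
   vertex 3.7 4.2 5.9
   vertex 1.1 5.7 4.9
   vertex 0.6 1.3 5.1
  endloop
 endfacet
 facet normal 0.675 0.738 -0.005
  outer loop
   vertex 3.7 4.2 5.9
   vertex 4.9 3.1 5.4
   vertex 4.1 3.8 0.3
  endloop
 endfacet
 facet normal 0.339 -0.870 0.357
  outer loop
   vertex 4.1 1.6 2.5
   vertex 4.9 3.1 5.4
   vertex 0.6 1.3 5.1
  endloop
 endfacet
 facet normal 0.968 -0.176 -0.176
  outer loop
   vertex 4.1 1.6 2.5
   vertex 4.1 3.8 0.3
   vertex 4.9 3.1 5.4
  endloop
 endfacet
 facet normal 0.400 0.875 0.273
  outer loop
   vertex 2.0 5.6 3.9
   vertex 1.1 5.7 4.9
   vertex 3.7 4.2 5.9
  endloop
 endfacet
 facet normal 0.642 0.767 -0.009
  outer loop
   vertex 2.0 5.6 3.9
   vertex 3.7 4.2 5.9
   vertex 4.1 3.8 0.3
  endloop
 endfacet
 facet normal -0.366 0.834 -0.412
  outer loop
   vertex 2.0 5.6 3.9
   vertex 1.5 3.7 0.5
   vertex 1.1 5.7 4.9
  endloop
 endfacet
 facet normal -0.070 0.875 -0.479
  outer loop
   vertex 2.0 5.6 3.9
   vertex 4.1 3.8 0.3
   vertex 1.5 3.7 0.5
  endloop
 endfacet
 facet normal -0.375 -0.790 -0.485
  outer loop
   vertex 1.6 2.3 2.7
   vertex 0.6 1.3 5.1
   vertex 1.5 3.7 0.5
  endloop
 endfacet
 facet normal -0.273 -0.842 -0.465
  outer loop
   vertex 1.6 2.3 2.7
   vertex 4.1 1.6 2.5
   vertex 0.6 1.3 5.1
  endloop
 endfacet
 facet normal -0.032 -0.661 -0.750
  outer loop
   vertex 3.1 2.6 1.4
   vertex 1.5 3.7 0.5
   vertex 4.1 3.8 0.3
  endloop
 endfacet
 facet normal 0.071 -0.705 -0.705
  outer loop
   vertex 3.1 2.6 1.4
   vertex 4.1 3.8 0.3
   vertex 4.1 1.6 2.5
  endloop
 endfacet
 facet normal -0.276 -0.816 -0.507
  outer loop
   vertex 3.1 2.6 1.4
   vertex 1.6 2.3 2.7
   vertex 1.5 3.7 0.5
  endloop
 endfacet
 facet normal -0.270 -0.822 -0.501
  outer loop
   vertex 3.1 2.6 1.4
   vertex 4.1 1.6 2.5
   vertex 1.6 2.3 2.7
  endloop
 endfacet
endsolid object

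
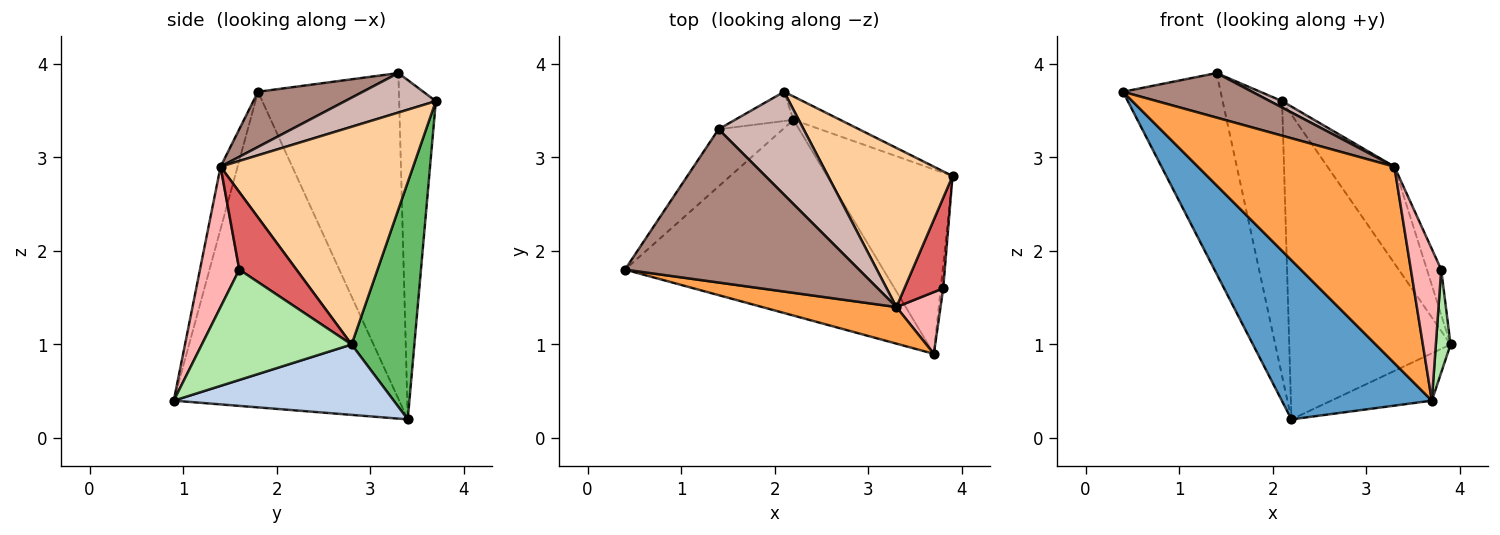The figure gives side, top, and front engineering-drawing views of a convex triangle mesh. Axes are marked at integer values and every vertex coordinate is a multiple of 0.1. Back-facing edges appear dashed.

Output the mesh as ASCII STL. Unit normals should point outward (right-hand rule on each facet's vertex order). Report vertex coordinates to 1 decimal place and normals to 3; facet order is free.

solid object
 facet normal -0.688 -0.458 -0.563
  outer loop
   vertex 2.2 3.4 0.2
   vertex 3.7 0.9 0.4
   vertex 0.4 1.8 3.7
  endloop
 endfacet
 facet normal 0.478 0.218 -0.851
  outer loop
   vertex 2.2 3.4 0.2
   vertex 3.9 2.8 1.0
   vertex 3.7 0.9 0.4
  endloop
 endfacet
 facet normal -0.085 -0.980 0.182
  outer loop
   vertex 3.3 1.4 2.9
   vertex 0.4 1.8 3.7
   vertex 3.7 0.9 0.4
  endloop
 endfacet
 facet normal 0.831 0.289 0.475
  outer loop
   vertex 2.1 3.7 3.6
   vertex 3.3 1.4 2.9
   vertex 3.9 2.8 1.0
  endloop
 endfacet
 facet normal 0.362 0.930 -0.071
  outer loop
   vertex 2.1 3.7 3.6
   vertex 3.9 2.8 1.0
   vertex 2.2 3.4 0.2
  endloop
 endfacet
 facet normal 0.995 -0.098 -0.022
  outer loop
   vertex 3.8 1.6 1.8
   vertex 3.7 0.9 0.4
   vertex 3.9 2.8 1.0
  endloop
 endfacet
 facet normal 0.873 0.218 0.436
  outer loop
   vertex 3.8 1.6 1.8
   vertex 3.9 2.8 1.0
   vertex 3.3 1.4 2.9
  endloop
 endfacet
 facet normal 0.768 -0.593 0.241
  outer loop
   vertex 3.8 1.6 1.8
   vertex 3.3 1.4 2.9
   vertex 3.7 0.9 0.4
  endloop
 endfacet
 facet normal -0.811 0.562 -0.160
  outer loop
   vertex 1.4 3.3 3.9
   vertex 2.2 3.4 0.2
   vertex 0.4 1.8 3.7
  endloop
 endfacet
 facet normal -0.523 0.848 -0.090
  outer loop
   vertex 1.4 3.3 3.9
   vertex 2.1 3.7 3.6
   vertex 2.2 3.4 0.2
  endloop
 endfacet
 facet normal 0.221 -0.272 0.937
  outer loop
   vertex 1.4 3.3 3.9
   vertex 0.4 1.8 3.7
   vertex 3.3 1.4 2.9
  endloop
 endfacet
 facet normal 0.420 -0.056 0.906
  outer loop
   vertex 1.4 3.3 3.9
   vertex 3.3 1.4 2.9
   vertex 2.1 3.7 3.6
  endloop
 endfacet
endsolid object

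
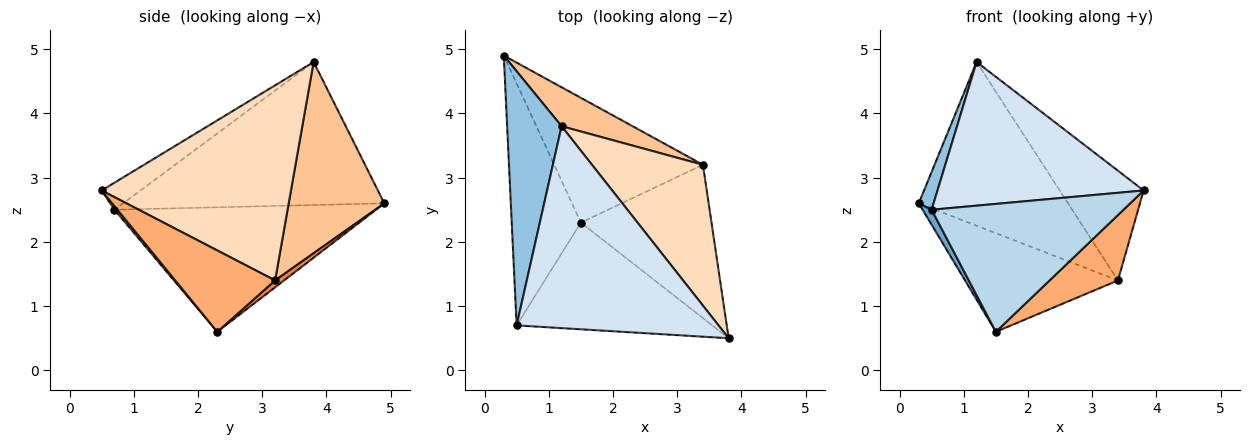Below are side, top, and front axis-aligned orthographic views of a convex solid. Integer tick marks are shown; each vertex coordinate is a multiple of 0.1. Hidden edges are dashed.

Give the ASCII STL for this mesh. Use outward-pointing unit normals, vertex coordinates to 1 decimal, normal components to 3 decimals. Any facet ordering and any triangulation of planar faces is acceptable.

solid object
 facet normal -0.874 -0.030 -0.485
  outer loop
   vertex 0.5 0.7 2.5
   vertex 0.3 4.9 2.6
   vertex 1.5 2.3 0.6
  endloop
 endfacet
 facet normal -0.933 -0.053 0.355
  outer loop
   vertex 0.5 0.7 2.5
   vertex 1.2 3.8 4.8
   vertex 0.3 4.9 2.6
  endloop
 endfacet
 facet normal 0.012 -0.768 -0.640
  outer loop
   vertex 0.5 0.7 2.5
   vertex 1.5 2.3 0.6
   vertex 3.8 0.5 2.8
  endloop
 endfacet
 facet normal -0.109 -0.576 0.810
  outer loop
   vertex 0.5 0.7 2.5
   vertex 3.8 0.5 2.8
   vertex 1.2 3.8 4.8
  endloop
 endfacet
 facet normal 0.036 0.620 -0.784
  outer loop
   vertex 3.4 3.2 1.4
   vertex 1.5 2.3 0.6
   vertex 0.3 4.9 2.6
  endloop
 endfacet
 facet normal 0.497 -0.340 -0.798
  outer loop
   vertex 3.4 3.2 1.4
   vertex 3.8 0.5 2.8
   vertex 1.5 2.3 0.6
  endloop
 endfacet
 facet normal 0.529 0.826 0.196
  outer loop
   vertex 3.4 3.2 1.4
   vertex 0.3 4.9 2.6
   vertex 1.2 3.8 4.8
  endloop
 endfacet
 facet normal 0.811 0.359 0.461
  outer loop
   vertex 3.4 3.2 1.4
   vertex 1.2 3.8 4.8
   vertex 3.8 0.5 2.8
  endloop
 endfacet
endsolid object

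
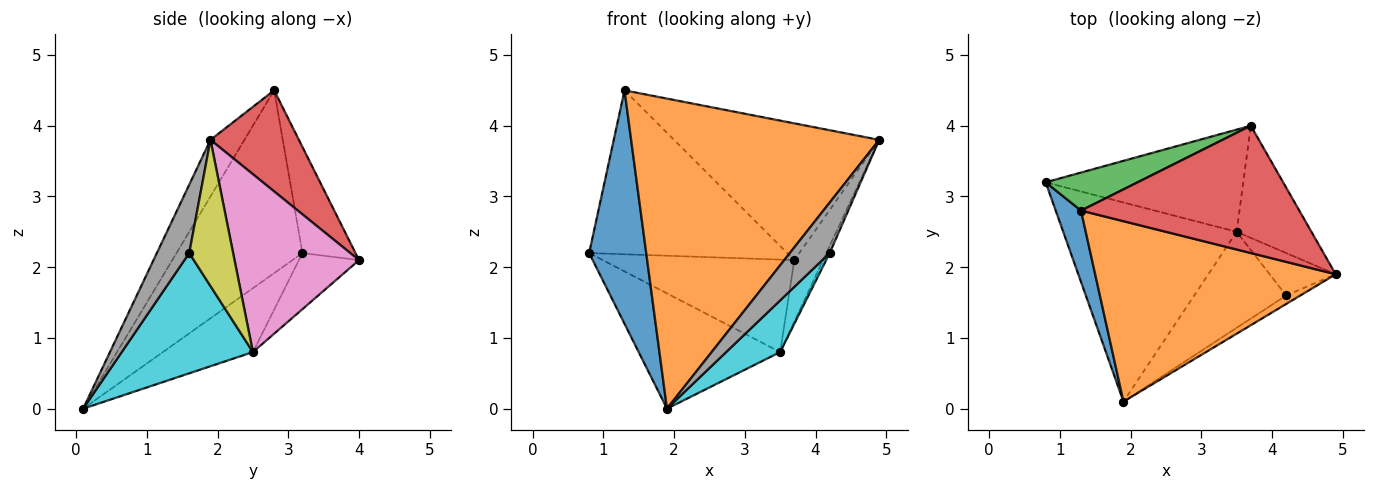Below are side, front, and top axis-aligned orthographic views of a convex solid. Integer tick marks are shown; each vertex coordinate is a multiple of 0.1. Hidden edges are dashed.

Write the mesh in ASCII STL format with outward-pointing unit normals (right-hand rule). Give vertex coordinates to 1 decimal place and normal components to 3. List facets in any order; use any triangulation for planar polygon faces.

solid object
 facet normal -0.904 -0.410 0.125
  outer loop
   vertex 1.3 2.8 4.5
   vertex 0.8 3.2 2.2
   vertex 1.9 0.1 0.0
  endloop
 endfacet
 facet normal -0.117 -0.858 0.499
  outer loop
   vertex 1.3 2.8 4.5
   vertex 1.9 0.1 0.0
   vertex 4.9 1.9 3.8
  endloop
 endfacet
 facet normal -0.252 0.943 0.219
  outer loop
   vertex 1.3 2.8 4.5
   vertex 3.7 4.0 2.1
   vertex 0.8 3.2 2.2
  endloop
 endfacet
 facet normal 0.301 0.698 0.650
  outer loop
   vertex 1.3 2.8 4.5
   vertex 4.9 1.9 3.8
   vertex 3.7 4.0 2.1
  endloop
 endfacet
 facet normal -0.304 0.477 -0.825
  outer loop
   vertex 3.5 2.5 0.8
   vertex 1.9 0.1 0.0
   vertex 0.8 3.2 2.2
  endloop
 endfacet
 facet normal -0.206 0.656 -0.726
  outer loop
   vertex 3.5 2.5 0.8
   vertex 0.8 3.2 2.2
   vertex 3.7 4.0 2.1
  endloop
 endfacet
 facet normal 0.902 0.208 -0.379
  outer loop
   vertex 3.5 2.5 0.8
   vertex 3.7 4.0 2.1
   vertex 4.9 1.9 3.8
  endloop
 endfacet
 facet normal 0.626 -0.769 -0.129
  outer loop
   vertex 4.2 1.6 2.2
   vertex 4.9 1.9 3.8
   vertex 1.9 0.1 0.0
  endloop
 endfacet
 facet normal 0.909 0.068 -0.411
  outer loop
   vertex 4.2 1.6 2.2
   vertex 3.5 2.5 0.8
   vertex 4.9 1.9 3.8
  endloop
 endfacet
 facet normal 0.755 -0.311 -0.577
  outer loop
   vertex 4.2 1.6 2.2
   vertex 1.9 0.1 0.0
   vertex 3.5 2.5 0.8
  endloop
 endfacet
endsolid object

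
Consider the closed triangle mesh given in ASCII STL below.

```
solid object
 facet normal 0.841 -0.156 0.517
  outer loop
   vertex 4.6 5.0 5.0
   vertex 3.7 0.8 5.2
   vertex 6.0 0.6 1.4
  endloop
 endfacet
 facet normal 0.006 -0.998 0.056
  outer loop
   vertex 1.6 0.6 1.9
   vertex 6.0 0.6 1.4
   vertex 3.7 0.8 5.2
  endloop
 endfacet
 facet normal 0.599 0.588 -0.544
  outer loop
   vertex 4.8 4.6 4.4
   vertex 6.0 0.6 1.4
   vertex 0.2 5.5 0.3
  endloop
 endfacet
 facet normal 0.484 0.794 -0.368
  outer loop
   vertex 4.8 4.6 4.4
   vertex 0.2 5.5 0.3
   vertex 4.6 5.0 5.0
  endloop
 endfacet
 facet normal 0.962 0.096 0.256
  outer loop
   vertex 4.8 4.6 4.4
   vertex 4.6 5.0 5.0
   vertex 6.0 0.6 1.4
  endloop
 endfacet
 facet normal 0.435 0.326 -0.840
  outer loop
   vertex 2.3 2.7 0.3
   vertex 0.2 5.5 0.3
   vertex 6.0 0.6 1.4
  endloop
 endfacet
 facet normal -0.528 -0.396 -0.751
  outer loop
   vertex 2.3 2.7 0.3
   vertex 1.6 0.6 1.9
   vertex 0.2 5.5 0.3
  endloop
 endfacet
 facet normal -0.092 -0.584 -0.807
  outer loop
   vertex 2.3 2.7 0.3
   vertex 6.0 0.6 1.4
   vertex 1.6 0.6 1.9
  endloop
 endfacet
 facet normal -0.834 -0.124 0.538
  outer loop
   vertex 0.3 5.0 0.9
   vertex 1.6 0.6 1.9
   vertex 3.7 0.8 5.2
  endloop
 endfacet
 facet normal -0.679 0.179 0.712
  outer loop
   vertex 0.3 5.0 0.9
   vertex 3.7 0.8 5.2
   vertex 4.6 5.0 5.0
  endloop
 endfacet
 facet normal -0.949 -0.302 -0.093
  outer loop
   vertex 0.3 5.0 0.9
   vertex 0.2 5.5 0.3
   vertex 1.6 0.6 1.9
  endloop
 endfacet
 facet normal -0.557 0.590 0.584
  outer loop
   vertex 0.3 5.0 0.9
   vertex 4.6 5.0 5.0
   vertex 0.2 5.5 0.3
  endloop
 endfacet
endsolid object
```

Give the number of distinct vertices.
8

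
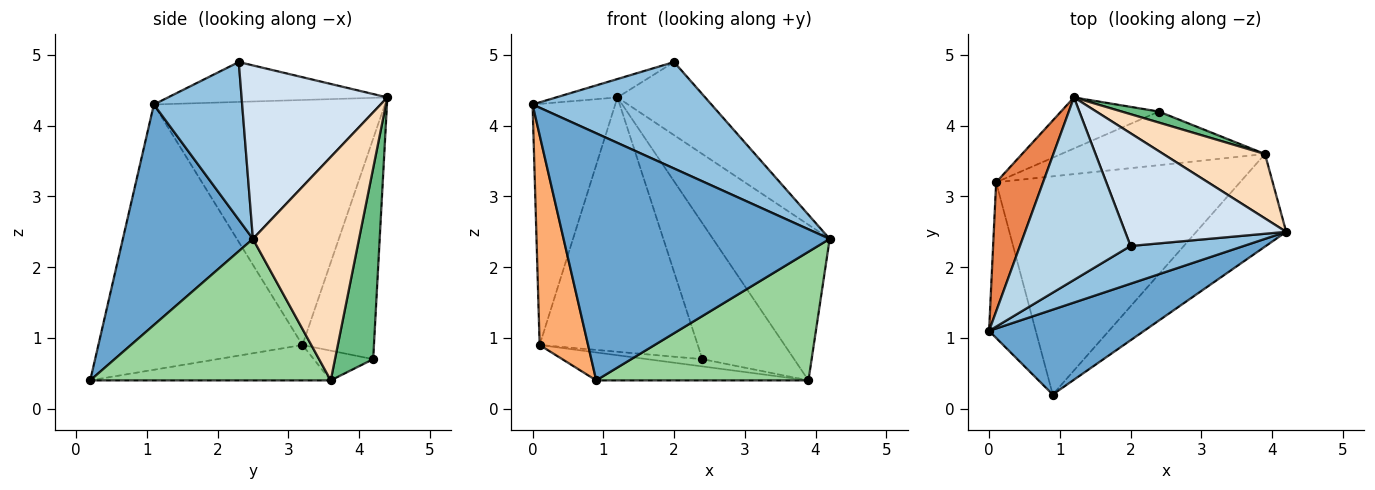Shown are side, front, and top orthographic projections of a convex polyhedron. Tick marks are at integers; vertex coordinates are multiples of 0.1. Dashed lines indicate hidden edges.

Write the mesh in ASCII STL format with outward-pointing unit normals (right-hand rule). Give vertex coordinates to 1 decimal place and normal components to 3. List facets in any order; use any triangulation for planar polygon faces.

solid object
 facet normal 0.420 -0.858 0.295
  outer loop
   vertex 0.9 0.2 0.4
   vertex 4.2 2.5 2.4
   vertex 0.0 1.1 4.3
  endloop
 endfacet
 facet normal 0.422 -0.855 0.303
  outer loop
   vertex 2.0 2.3 4.9
   vertex 0.0 1.1 4.3
   vertex 4.2 2.5 2.4
  endloop
 endfacet
 facet normal -0.338 0.094 0.937
  outer loop
   vertex 2.0 2.3 4.9
   vertex 1.2 4.4 4.4
   vertex 0.0 1.1 4.3
  endloop
 endfacet
 facet normal 0.671 0.404 0.622
  outer loop
   vertex 2.0 2.3 4.9
   vertex 4.2 2.5 2.4
   vertex 1.2 4.4 4.4
  endloop
 endfacet
 facet normal -0.927 0.332 0.178
  outer loop
   vertex 0.1 3.2 0.9
   vertex 0.0 1.1 4.3
   vertex 1.2 4.4 4.4
  endloop
 endfacet
 facet normal -0.959 -0.228 -0.169
  outer loop
   vertex 0.1 3.2 0.9
   vertex 0.9 0.2 0.4
   vertex 0.0 1.1 4.3
  endloop
 endfacet
 facet normal -0.405 0.896 -0.180
  outer loop
   vertex 0.1 3.2 0.9
   vertex 1.2 4.4 4.4
   vertex 2.4 4.2 0.7
  endloop
 endfacet
 facet normal 0.643 0.708 0.293
  outer loop
   vertex 3.9 3.6 0.4
   vertex 1.2 4.4 4.4
   vertex 4.2 2.5 2.4
  endloop
 endfacet
 facet normal 0.383 0.921 0.075
  outer loop
   vertex 3.9 3.6 0.4
   vertex 2.4 4.2 0.7
   vertex 1.2 4.4 4.4
  endloop
 endfacet
 facet normal 0.677 -0.597 -0.430
  outer loop
   vertex 3.9 3.6 0.4
   vertex 4.2 2.5 2.4
   vertex 0.9 0.2 0.4
  endloop
 endfacet
 facet normal -0.142 0.126 -0.982
  outer loop
   vertex 3.9 3.6 0.4
   vertex 0.9 0.2 0.4
   vertex 0.1 3.2 0.9
  endloop
 endfacet
 facet normal -0.143 0.133 -0.981
  outer loop
   vertex 3.9 3.6 0.4
   vertex 0.1 3.2 0.9
   vertex 2.4 4.2 0.7
  endloop
 endfacet
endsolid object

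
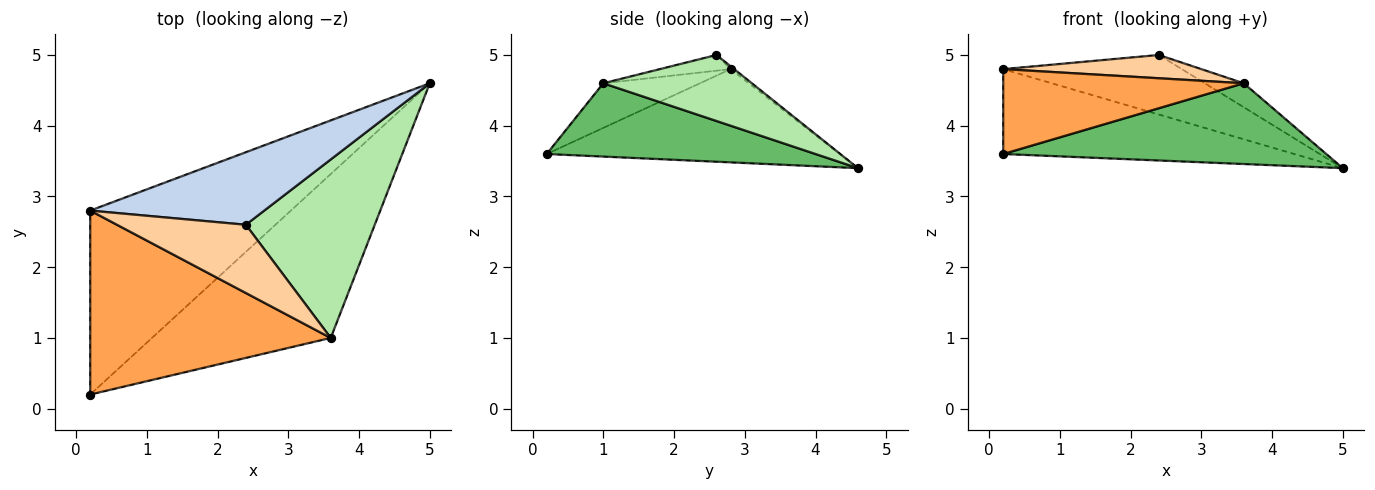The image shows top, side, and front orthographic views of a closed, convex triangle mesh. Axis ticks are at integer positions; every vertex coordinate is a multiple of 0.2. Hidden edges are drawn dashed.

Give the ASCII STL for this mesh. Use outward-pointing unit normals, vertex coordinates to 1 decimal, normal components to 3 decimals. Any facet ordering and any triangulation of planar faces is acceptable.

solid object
 facet normal -0.389 0.386 -0.837
  outer loop
   vertex 0.2 0.2 3.6
   vertex 0.2 2.8 4.8
   vertex 5.0 4.6 3.4
  endloop
 endfacet
 facet normal -0.013 0.635 0.773
  outer loop
   vertex 2.4 2.6 5.0
   vertex 5.0 4.6 3.4
   vertex 0.2 2.8 4.8
  endloop
 endfacet
 facet normal -0.166 -0.413 0.895
  outer loop
   vertex 3.6 1.0 4.6
   vertex 0.2 2.8 4.8
   vertex 0.2 0.2 3.6
  endloop
 endfacet
 facet normal -0.115 -0.321 0.940
  outer loop
   vertex 3.6 1.0 4.6
   vertex 2.4 2.6 5.0
   vertex 0.2 2.8 4.8
  endloop
 endfacet
 facet normal 0.345 -0.415 -0.842
  outer loop
   vertex 3.6 1.0 4.6
   vertex 0.2 0.2 3.6
   vertex 5.0 4.6 3.4
  endloop
 endfacet
 facet normal 0.453 0.119 0.884
  outer loop
   vertex 3.6 1.0 4.6
   vertex 5.0 4.6 3.4
   vertex 2.4 2.6 5.0
  endloop
 endfacet
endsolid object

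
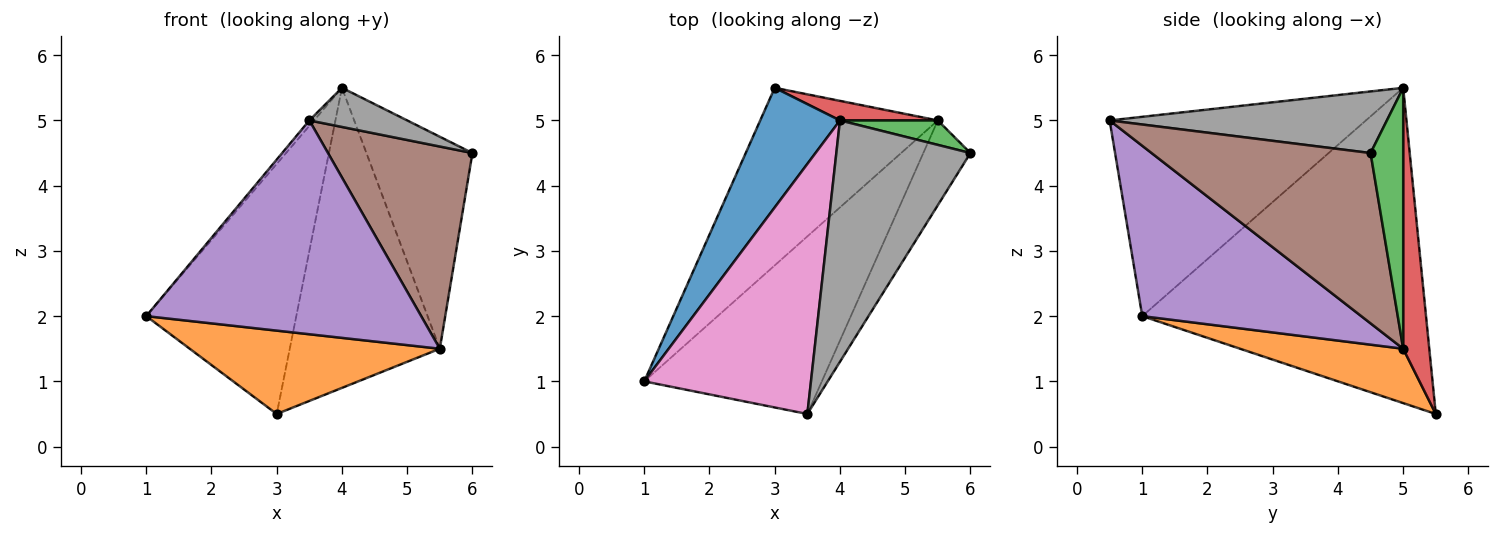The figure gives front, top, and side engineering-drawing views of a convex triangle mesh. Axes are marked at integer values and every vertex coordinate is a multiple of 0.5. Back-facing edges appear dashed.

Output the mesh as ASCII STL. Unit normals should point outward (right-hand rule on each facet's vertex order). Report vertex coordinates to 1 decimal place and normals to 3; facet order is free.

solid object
 facet normal -0.863 0.456 0.218
  outer loop
   vertex 4.0 5.0 5.5
   vertex 3.0 5.5 0.5
   vertex 1.0 1.0 2.0
  endloop
 endfacet
 facet normal 0.267 -0.409 -0.872
  outer loop
   vertex 5.5 5.0 1.5
   vertex 1.0 1.0 2.0
   vertex 3.0 5.5 0.5
  endloop
 endfacet
 facet normal 0.292 0.950 0.110
  outer loop
   vertex 5.5 5.0 1.5
   vertex 4.0 5.0 5.5
   vertex 6.0 4.5 4.5
  endloop
 endfacet
 facet normal 0.171 0.983 0.064
  outer loop
   vertex 5.5 5.0 1.5
   vertex 3.0 5.5 0.5
   vertex 4.0 5.0 5.5
  endloop
 endfacet
 facet normal 0.523 -0.656 -0.545
  outer loop
   vertex 3.5 0.5 5.0
   vertex 1.0 1.0 2.0
   vertex 5.5 5.0 1.5
  endloop
 endfacet
 facet normal 0.813 -0.536 -0.225
  outer loop
   vertex 3.5 0.5 5.0
   vertex 5.5 5.0 1.5
   vertex 6.0 4.5 4.5
  endloop
 endfacet
 facet normal -0.767 0.014 0.641
  outer loop
   vertex 3.5 0.5 5.0
   vertex 4.0 5.0 5.5
   vertex 1.0 1.0 2.0
  endloop
 endfacet
 facet normal 0.413 -0.146 0.899
  outer loop
   vertex 3.5 0.5 5.0
   vertex 6.0 4.5 4.5
   vertex 4.0 5.0 5.5
  endloop
 endfacet
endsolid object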